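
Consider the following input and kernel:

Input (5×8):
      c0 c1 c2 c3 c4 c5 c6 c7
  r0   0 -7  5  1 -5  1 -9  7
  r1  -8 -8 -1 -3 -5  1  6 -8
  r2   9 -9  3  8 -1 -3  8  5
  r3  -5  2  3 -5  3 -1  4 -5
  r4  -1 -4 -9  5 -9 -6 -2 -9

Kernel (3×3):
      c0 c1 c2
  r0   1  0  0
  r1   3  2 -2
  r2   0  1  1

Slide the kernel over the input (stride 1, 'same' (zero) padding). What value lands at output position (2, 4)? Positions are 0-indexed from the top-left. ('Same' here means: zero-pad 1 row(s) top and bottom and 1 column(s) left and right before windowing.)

27

The receptive field on the zero-padded input at this output position is [-3 -5 1 / 8 -1 -3 / -5 3 -1]. Elementwise product with the kernel and sum: -3·1 + 8·3 + -1·2 + -3·-2 + 3·1 + -1·1.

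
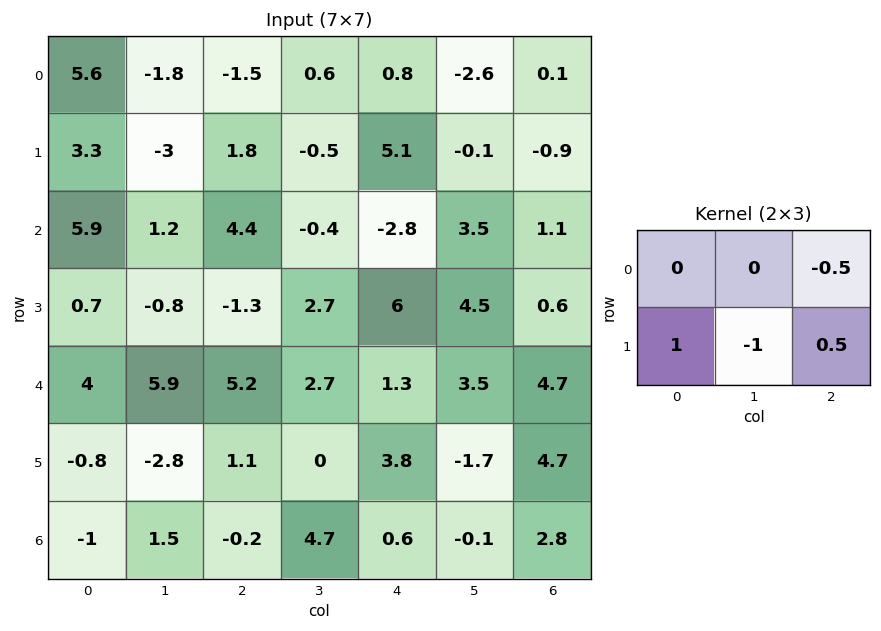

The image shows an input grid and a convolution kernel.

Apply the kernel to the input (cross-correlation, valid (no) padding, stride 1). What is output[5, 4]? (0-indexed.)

The receptive field on the input at this output position is [3.8 -1.7 4.7 / 0.6 -0.1 2.8]. Elementwise product with the kernel and sum: 4.7·-0.5 + 0.6·1 + -0.1·-1 + 2.8·0.5.

-0.25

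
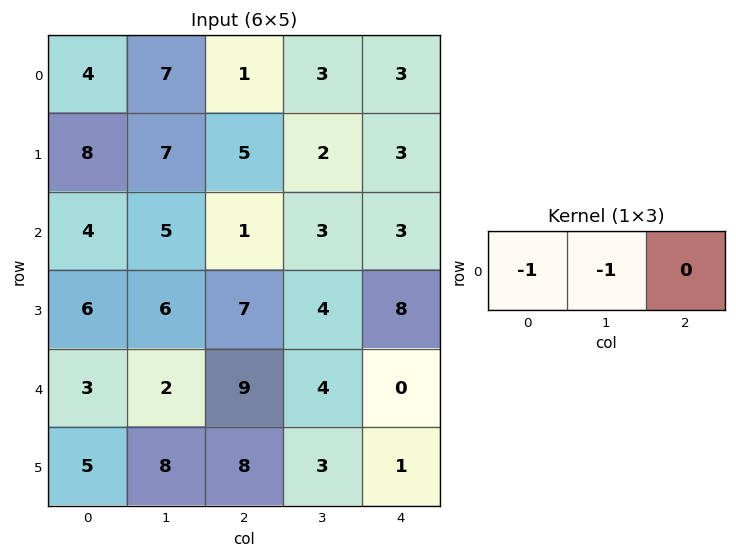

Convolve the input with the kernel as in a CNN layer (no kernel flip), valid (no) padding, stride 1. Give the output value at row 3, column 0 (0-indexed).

-12

The receptive field on the input at this output position is [6 6 7]. Elementwise product with the kernel and sum: 6·-1 + 6·-1.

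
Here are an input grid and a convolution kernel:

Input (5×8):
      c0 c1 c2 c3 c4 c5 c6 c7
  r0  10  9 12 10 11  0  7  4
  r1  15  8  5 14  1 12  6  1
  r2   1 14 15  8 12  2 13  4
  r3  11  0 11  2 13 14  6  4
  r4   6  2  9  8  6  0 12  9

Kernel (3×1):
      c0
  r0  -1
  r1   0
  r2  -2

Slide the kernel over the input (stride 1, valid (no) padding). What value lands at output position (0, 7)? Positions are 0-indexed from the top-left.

The receptive field on the input at this output position is [4 / 1 / 4]. Elementwise product with the kernel and sum: 4·-1 + 4·-2.

-12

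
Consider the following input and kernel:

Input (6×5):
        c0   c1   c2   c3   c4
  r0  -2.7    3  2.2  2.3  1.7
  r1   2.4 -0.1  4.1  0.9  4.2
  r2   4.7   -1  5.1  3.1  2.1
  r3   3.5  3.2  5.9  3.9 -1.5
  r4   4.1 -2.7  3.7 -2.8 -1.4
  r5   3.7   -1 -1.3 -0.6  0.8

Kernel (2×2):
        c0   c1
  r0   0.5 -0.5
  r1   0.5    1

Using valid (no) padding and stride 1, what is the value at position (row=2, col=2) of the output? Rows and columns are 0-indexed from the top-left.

The receptive field on the input at this output position is [5.1 3.1 / 5.9 3.9]. Elementwise product with the kernel and sum: 5.1·0.5 + 3.1·-0.5 + 5.9·0.5 + 3.9·1.

7.85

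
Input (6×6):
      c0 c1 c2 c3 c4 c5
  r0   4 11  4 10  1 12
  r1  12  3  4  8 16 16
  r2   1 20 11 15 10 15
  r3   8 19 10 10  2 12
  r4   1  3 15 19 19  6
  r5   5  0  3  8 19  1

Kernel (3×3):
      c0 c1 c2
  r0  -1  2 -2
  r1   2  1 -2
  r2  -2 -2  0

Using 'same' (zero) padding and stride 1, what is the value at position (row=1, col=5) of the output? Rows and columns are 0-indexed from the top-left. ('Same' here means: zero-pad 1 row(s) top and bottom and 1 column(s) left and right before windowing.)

21

The receptive field on the zero-padded input at this output position is [1 12 0 / 16 16 0 / 10 15 0]. Elementwise product with the kernel and sum: 1·-1 + 12·2 + 0·-2 + 16·2 + 16·1 + 0·-2 + 10·-2 + 15·-2.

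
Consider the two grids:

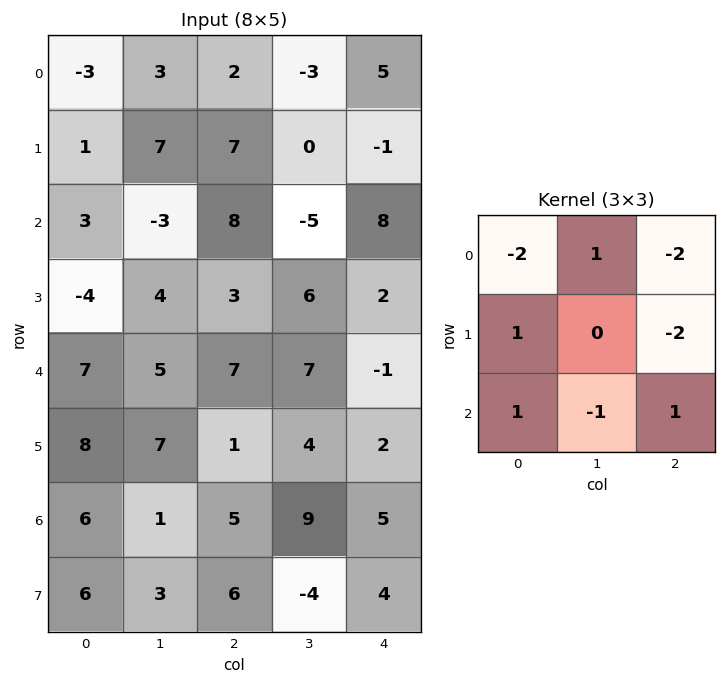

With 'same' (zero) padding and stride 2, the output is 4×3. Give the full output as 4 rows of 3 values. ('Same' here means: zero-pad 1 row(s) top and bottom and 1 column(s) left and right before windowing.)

0 9 -2
1 7 -2
-23 -16 -1
-11 -45 -5

Output[0,0]: The receptive field on the zero-padded input at this output position is [0 0 0 / 0 -3 3 / 0 1 7]. Elementwise product with the kernel and sum: 0·-2 + 0·1 + 0·-2 + 0·1 + 3·-2 + 0·1 + 1·-1 + 7·1.
Output[0,1]: The receptive field on the zero-padded input at this output position is [0 0 0 / 3 2 -3 / 7 7 0]. Elementwise product with the kernel and sum: 0·-2 + 0·1 + 0·-2 + 3·1 + -3·-2 + 7·1 + 7·-1 + 0·1.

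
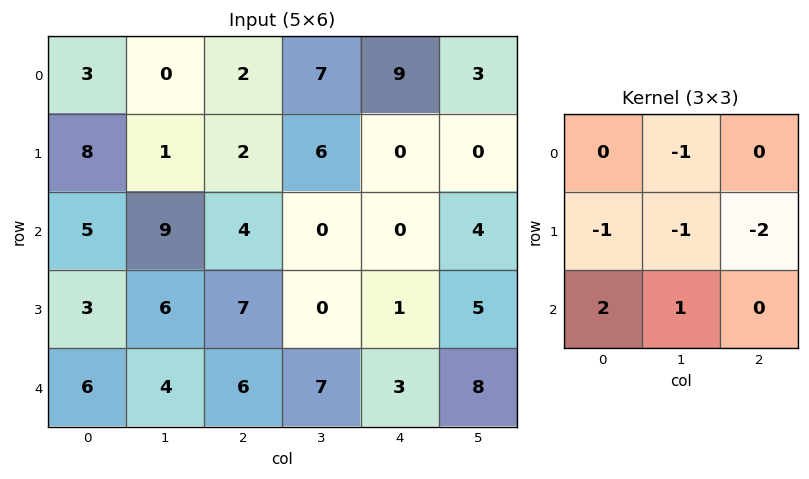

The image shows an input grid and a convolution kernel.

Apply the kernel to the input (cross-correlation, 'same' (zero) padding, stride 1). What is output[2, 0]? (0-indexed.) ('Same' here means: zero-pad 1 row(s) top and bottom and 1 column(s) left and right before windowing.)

-28

The receptive field on the zero-padded input at this output position is [0 8 1 / 0 5 9 / 0 3 6]. Elementwise product with the kernel and sum: 8·-1 + 0·-1 + 5·-1 + 9·-2 + 0·2 + 3·1.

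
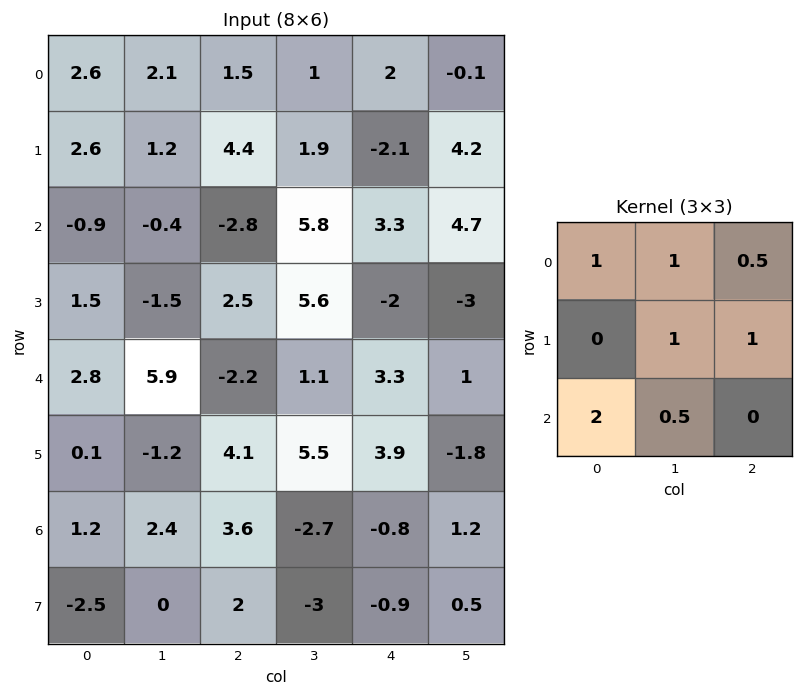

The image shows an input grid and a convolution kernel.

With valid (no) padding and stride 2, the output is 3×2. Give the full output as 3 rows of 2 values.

9.05 0.6
6.85 4.4
14.1 15.8

Output[0,0]: The receptive field on the input at this output position is [2.6 2.1 1.5 / 2.6 1.2 4.4 / -0.9 -0.4 -2.8]. Elementwise product with the kernel and sum: 2.6·1 + 2.1·1 + 1.5·0.5 + 1.2·1 + 4.4·1 + -0.9·2 + -0.4·0.5.
Output[0,1]: The receptive field on the input at this output position is [1.5 1 2 / 4.4 1.9 -2.1 / -2.8 5.8 3.3]. Elementwise product with the kernel and sum: 1.5·1 + 1·1 + 2·0.5 + 1.9·1 + -2.1·1 + -2.8·2 + 5.8·0.5.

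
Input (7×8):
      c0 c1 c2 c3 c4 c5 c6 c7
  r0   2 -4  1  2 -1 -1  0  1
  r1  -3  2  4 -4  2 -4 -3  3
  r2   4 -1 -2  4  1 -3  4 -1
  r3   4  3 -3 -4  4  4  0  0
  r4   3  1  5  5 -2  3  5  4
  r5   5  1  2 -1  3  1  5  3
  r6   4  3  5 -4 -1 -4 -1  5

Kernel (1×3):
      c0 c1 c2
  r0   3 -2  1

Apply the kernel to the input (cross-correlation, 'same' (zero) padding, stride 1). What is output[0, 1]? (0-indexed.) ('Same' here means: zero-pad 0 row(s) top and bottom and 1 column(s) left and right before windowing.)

15

The receptive field on the zero-padded input at this output position is [2 -4 1]. Elementwise product with the kernel and sum: 2·3 + -4·-2 + 1·1.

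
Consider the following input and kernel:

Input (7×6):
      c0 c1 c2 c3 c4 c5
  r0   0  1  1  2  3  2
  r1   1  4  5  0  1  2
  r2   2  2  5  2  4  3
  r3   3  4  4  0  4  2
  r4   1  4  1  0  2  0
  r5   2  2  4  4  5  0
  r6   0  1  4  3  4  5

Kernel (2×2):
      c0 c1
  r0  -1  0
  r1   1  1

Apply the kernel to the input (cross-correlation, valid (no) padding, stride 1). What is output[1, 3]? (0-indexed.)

The receptive field on the input at this output position is [0 1 / 2 4]. Elementwise product with the kernel and sum: 0·-1 + 2·1 + 4·1.

6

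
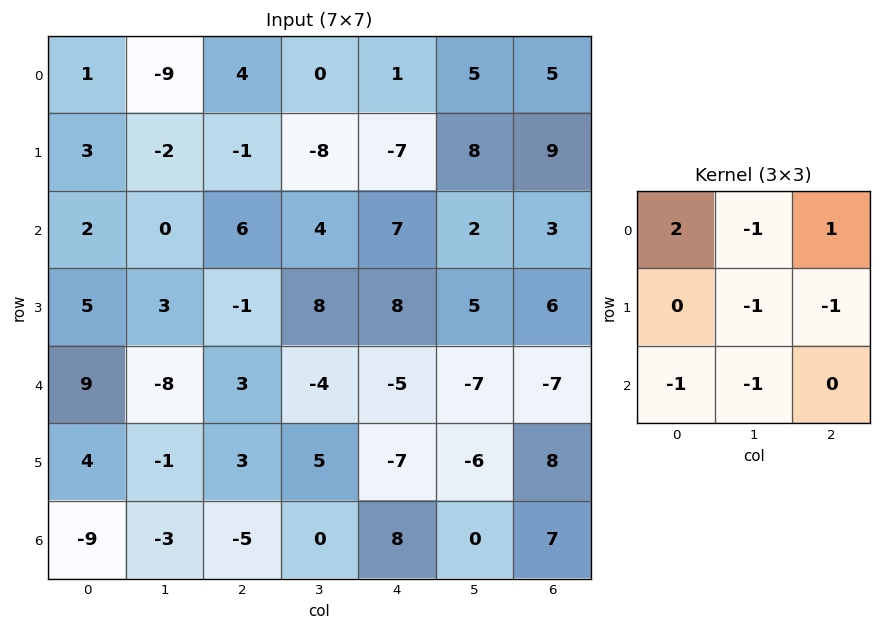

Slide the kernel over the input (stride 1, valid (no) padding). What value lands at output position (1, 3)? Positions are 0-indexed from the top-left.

-26

The receptive field on the input at this output position is [-8 -7 8 / 4 7 2 / 8 8 5]. Elementwise product with the kernel and sum: -8·2 + -7·-1 + 8·1 + 7·-1 + 2·-1 + 8·-1 + 8·-1.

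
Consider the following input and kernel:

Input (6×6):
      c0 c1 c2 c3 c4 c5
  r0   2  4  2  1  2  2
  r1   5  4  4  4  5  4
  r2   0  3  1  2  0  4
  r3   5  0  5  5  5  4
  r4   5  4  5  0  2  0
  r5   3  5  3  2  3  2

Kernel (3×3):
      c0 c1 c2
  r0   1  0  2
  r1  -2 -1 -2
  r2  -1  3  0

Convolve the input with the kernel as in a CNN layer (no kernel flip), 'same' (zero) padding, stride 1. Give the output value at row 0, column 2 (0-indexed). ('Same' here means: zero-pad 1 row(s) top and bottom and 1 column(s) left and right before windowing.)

The receptive field on the zero-padded input at this output position is [0 0 0 / 4 2 1 / 4 4 4]. Elementwise product with the kernel and sum: 0·1 + 0·2 + 4·-2 + 2·-1 + 1·-2 + 4·-1 + 4·3.

-4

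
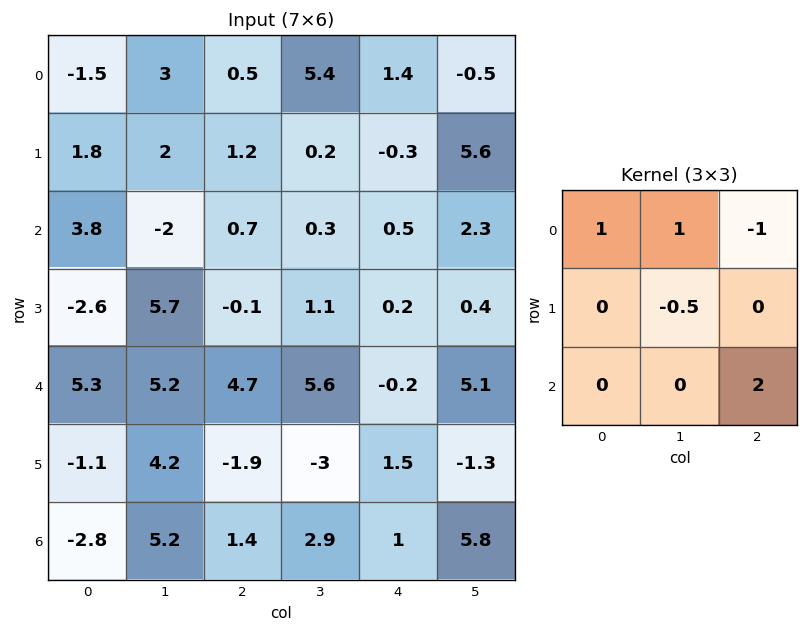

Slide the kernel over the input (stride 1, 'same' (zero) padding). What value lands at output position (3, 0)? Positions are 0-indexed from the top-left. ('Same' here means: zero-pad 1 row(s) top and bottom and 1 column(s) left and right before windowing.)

The receptive field on the zero-padded input at this output position is [0 3.8 -2 / 0 -2.6 5.7 / 0 5.3 5.2]. Elementwise product with the kernel and sum: 0·1 + 3.8·1 + -2·-1 + -2.6·-0.5 + 5.2·2.

17.5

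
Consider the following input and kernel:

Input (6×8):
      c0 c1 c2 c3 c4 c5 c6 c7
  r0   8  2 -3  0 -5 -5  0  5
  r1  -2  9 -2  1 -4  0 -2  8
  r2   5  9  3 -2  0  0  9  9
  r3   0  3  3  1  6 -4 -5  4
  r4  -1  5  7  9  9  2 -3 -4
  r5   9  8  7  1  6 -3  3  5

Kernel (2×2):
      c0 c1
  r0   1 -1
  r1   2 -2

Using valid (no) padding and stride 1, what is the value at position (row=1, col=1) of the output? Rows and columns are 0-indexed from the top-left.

23

The receptive field on the input at this output position is [9 -2 / 9 3]. Elementwise product with the kernel and sum: 9·1 + -2·-1 + 9·2 + 3·-2.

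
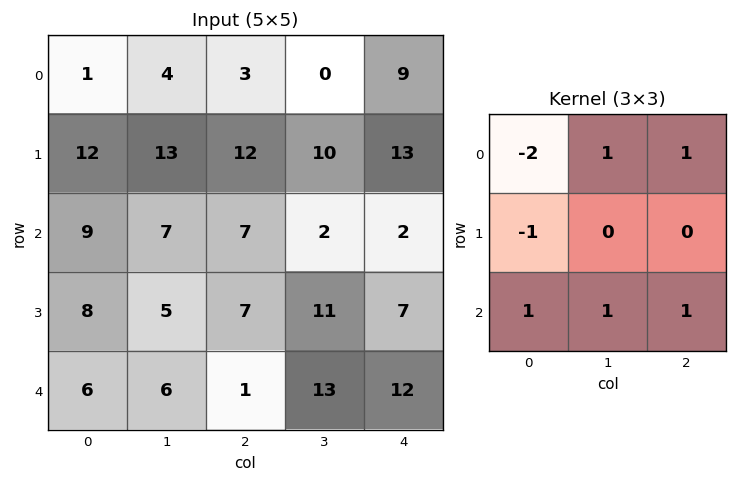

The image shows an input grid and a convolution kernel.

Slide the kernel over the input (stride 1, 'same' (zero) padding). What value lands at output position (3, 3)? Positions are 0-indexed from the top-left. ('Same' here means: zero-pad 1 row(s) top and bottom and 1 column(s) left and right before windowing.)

9

The receptive field on the zero-padded input at this output position is [7 2 2 / 7 11 7 / 1 13 12]. Elementwise product with the kernel and sum: 7·-2 + 2·1 + 2·1 + 7·-1 + 1·1 + 13·1 + 12·1.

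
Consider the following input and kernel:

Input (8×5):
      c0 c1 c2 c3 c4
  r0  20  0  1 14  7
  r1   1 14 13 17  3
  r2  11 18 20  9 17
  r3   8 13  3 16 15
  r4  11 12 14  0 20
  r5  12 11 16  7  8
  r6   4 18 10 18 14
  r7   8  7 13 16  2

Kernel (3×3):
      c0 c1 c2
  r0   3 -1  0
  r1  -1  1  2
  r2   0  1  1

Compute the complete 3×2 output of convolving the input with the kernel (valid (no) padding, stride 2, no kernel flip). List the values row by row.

Output[0,0]: The receptive field on the input at this output position is [20 0 1 / 1 14 13 / 11 18 20]. Elementwise product with the kernel and sum: 20·3 + 0·-1 + 1·-1 + 14·1 + 13·2 + 18·1 + 20·1.
Output[0,1]: The receptive field on the input at this output position is [1 14 7 / 13 17 3 / 20 9 17]. Elementwise product with the kernel and sum: 1·3 + 14·-1 + 13·-1 + 17·1 + 3·2 + 9·1 + 17·1.

137 25
52 114
80 81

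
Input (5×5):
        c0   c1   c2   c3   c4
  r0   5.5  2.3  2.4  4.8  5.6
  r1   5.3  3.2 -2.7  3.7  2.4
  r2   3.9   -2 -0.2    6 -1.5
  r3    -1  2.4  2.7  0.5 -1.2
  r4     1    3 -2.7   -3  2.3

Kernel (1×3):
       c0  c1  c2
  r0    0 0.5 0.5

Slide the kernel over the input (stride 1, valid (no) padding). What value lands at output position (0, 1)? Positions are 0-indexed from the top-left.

The receptive field on the input at this output position is [2.3 2.4 4.8]. Elementwise product with the kernel and sum: 2.4·0.5 + 4.8·0.5.

3.6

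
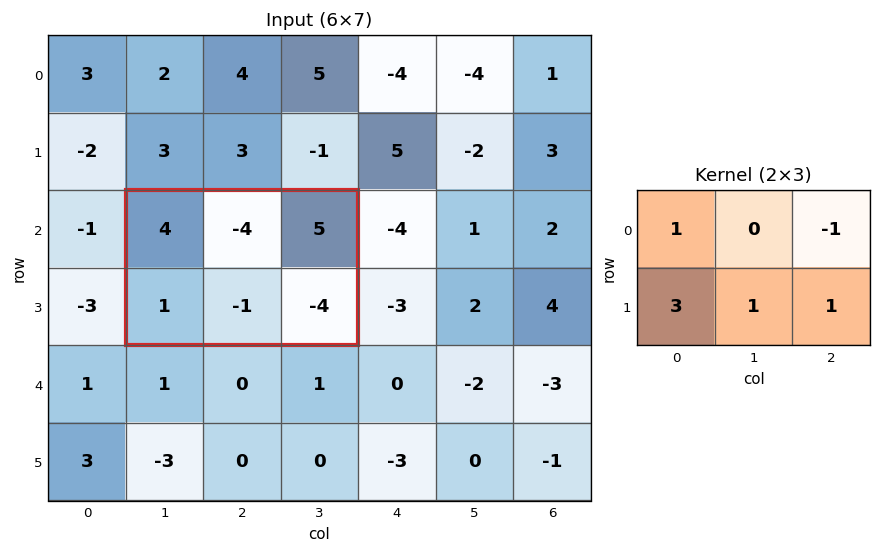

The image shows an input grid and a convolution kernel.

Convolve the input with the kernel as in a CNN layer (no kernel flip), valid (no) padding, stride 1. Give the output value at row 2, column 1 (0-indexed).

-3

The receptive field on the input at this output position is [4 -4 5 / 1 -1 -4]. Elementwise product with the kernel and sum: 4·1 + 5·-1 + 1·3 + -1·1 + -4·1.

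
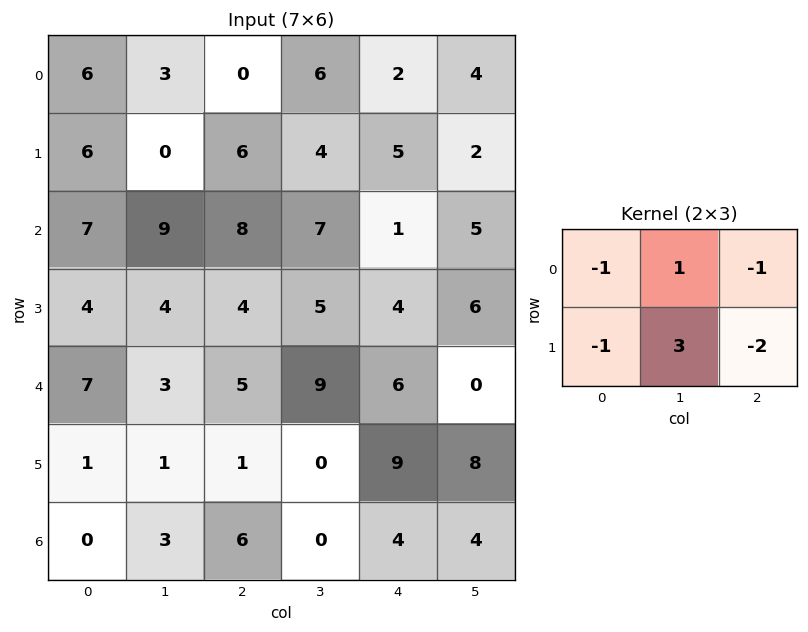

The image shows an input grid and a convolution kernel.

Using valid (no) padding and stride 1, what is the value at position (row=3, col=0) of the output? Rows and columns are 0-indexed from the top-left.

The receptive field on the input at this output position is [4 4 4 / 7 3 5]. Elementwise product with the kernel and sum: 4·-1 + 4·1 + 4·-1 + 7·-1 + 3·3 + 5·-2.

-12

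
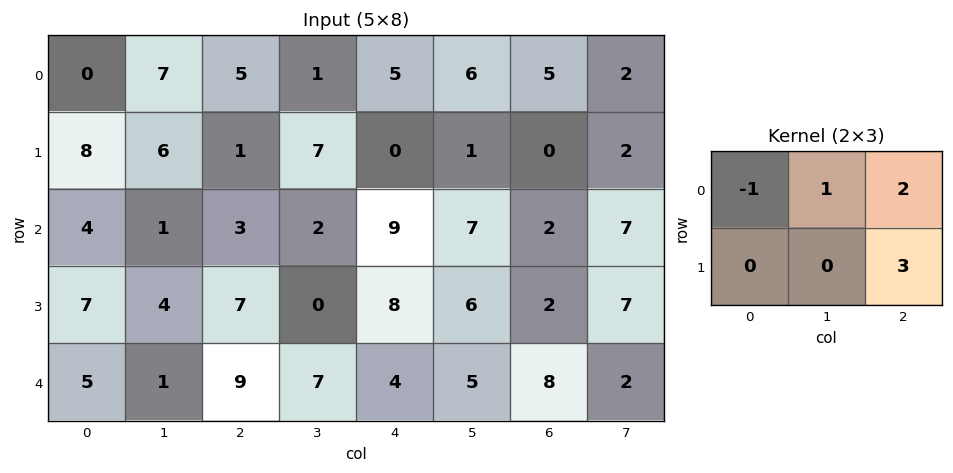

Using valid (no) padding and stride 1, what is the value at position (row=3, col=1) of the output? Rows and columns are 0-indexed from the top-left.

The receptive field on the input at this output position is [4 7 0 / 1 9 7]. Elementwise product with the kernel and sum: 4·-1 + 7·1 + 0·2 + 7·3.

24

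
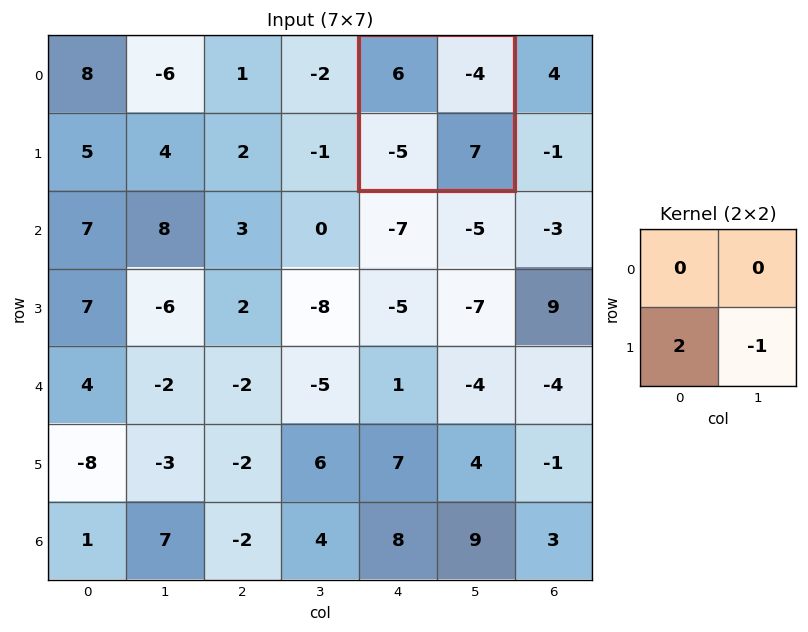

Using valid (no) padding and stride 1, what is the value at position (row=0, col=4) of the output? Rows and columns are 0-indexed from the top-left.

-17

The receptive field on the input at this output position is [6 -4 / -5 7]. Elementwise product with the kernel and sum: -5·2 + 7·-1.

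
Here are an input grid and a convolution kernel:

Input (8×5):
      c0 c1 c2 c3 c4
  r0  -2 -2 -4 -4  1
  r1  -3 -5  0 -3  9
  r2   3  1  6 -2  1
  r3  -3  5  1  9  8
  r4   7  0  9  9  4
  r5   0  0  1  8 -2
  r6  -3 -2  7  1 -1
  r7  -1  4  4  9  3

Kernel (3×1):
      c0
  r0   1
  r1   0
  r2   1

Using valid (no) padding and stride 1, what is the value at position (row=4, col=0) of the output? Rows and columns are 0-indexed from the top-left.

The receptive field on the input at this output position is [7 / 0 / -3]. Elementwise product with the kernel and sum: 7·1 + -3·1.

4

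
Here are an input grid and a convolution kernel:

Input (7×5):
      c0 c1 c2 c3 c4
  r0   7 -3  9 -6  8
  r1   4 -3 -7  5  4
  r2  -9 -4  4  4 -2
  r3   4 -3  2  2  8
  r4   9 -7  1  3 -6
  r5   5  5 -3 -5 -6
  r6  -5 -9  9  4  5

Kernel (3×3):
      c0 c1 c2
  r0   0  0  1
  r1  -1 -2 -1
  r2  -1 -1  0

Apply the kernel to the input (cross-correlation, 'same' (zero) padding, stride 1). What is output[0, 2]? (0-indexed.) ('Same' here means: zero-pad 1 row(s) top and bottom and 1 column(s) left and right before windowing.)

The receptive field on the zero-padded input at this output position is [0 0 0 / -3 9 -6 / -3 -7 5]. Elementwise product with the kernel and sum: 0·1 + -3·-1 + 9·-2 + -6·-1 + -3·-1 + -7·-1.

1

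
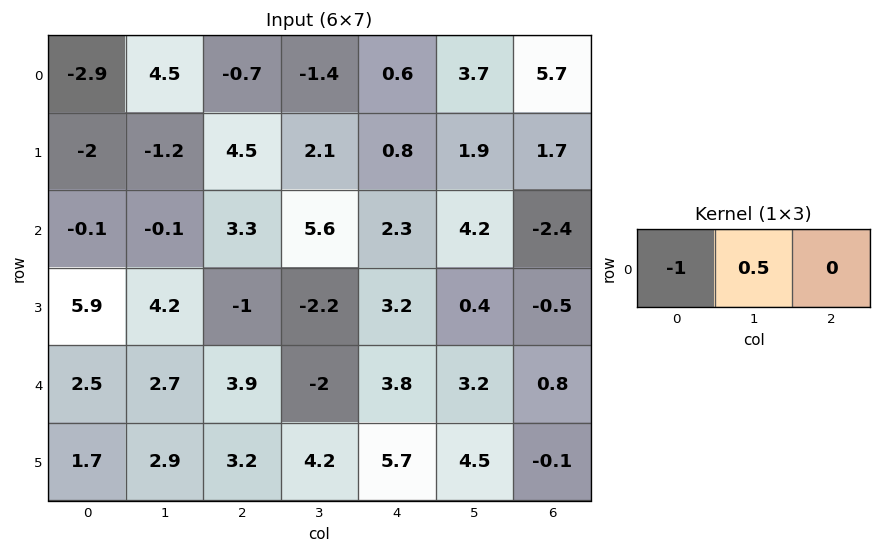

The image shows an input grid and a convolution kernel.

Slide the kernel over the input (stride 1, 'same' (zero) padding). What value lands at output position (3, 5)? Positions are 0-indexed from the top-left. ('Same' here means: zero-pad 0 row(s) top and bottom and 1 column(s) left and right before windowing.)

The receptive field on the zero-padded input at this output position is [3.2 0.4 -0.5]. Elementwise product with the kernel and sum: 3.2·-1 + 0.4·0.5.

-3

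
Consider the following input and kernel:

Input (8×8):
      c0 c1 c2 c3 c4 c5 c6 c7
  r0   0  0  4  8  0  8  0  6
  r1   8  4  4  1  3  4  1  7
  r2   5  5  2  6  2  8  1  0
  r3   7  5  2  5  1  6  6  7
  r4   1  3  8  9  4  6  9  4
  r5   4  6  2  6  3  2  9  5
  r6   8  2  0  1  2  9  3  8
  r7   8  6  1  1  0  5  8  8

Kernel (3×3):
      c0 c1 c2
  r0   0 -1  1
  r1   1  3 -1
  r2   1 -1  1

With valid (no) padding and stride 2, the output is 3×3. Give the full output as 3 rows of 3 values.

22 -6 1
23 15 13
31 13 -1

Output[0,0]: The receptive field on the input at this output position is [0 0 4 / 8 4 4 / 5 5 2]. Elementwise product with the kernel and sum: 0·-1 + 4·1 + 8·1 + 4·3 + 4·-1 + 5·1 + 5·-1 + 2·1.
Output[0,1]: The receptive field on the input at this output position is [4 8 0 / 4 1 3 / 2 6 2]. Elementwise product with the kernel and sum: 8·-1 + 0·1 + 4·1 + 1·3 + 3·-1 + 2·1 + 6·-1 + 2·1.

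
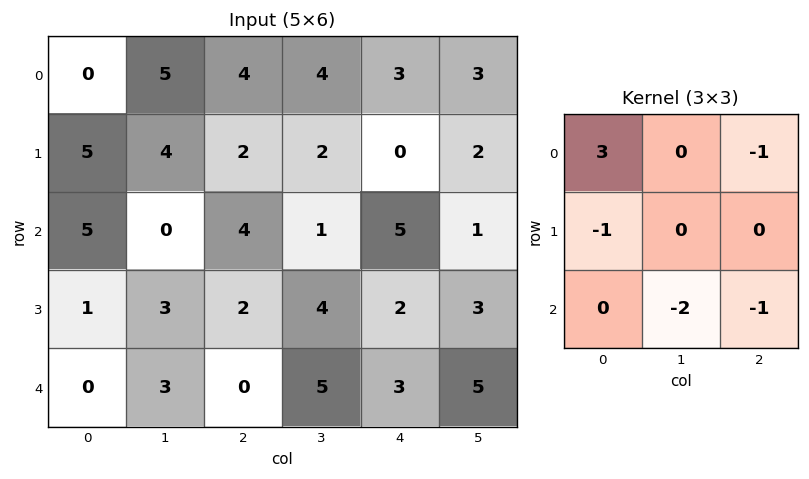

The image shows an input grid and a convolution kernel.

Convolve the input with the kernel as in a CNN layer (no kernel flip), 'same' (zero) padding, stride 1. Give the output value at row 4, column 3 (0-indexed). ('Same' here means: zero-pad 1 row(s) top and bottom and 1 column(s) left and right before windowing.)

4

The receptive field on the zero-padded input at this output position is [2 4 2 / 0 5 3 / 0 0 0]. Elementwise product with the kernel and sum: 2·3 + 2·-1 + 0·-1 + 0·-2 + 0·-1.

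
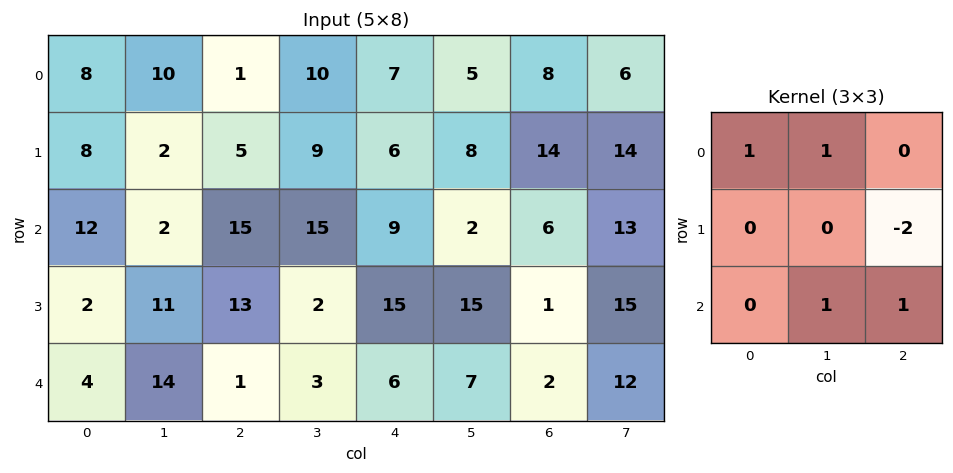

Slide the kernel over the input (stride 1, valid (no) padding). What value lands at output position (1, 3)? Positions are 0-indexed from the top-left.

41

The receptive field on the input at this output position is [9 6 8 / 15 9 2 / 2 15 15]. Elementwise product with the kernel and sum: 9·1 + 6·1 + 2·-2 + 15·1 + 15·1.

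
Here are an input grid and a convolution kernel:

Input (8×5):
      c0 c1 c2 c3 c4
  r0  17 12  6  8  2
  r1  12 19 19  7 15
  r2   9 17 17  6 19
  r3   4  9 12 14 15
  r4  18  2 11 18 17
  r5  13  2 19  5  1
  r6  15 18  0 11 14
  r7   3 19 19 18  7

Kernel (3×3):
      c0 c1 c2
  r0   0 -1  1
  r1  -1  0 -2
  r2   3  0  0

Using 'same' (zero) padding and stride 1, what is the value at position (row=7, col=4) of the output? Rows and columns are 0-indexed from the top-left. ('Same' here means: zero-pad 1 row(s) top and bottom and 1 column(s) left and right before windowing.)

-32

The receptive field on the zero-padded input at this output position is [11 14 0 / 18 7 0 / 0 0 0]. Elementwise product with the kernel and sum: 14·-1 + 0·1 + 18·-1 + 0·-2 + 0·3.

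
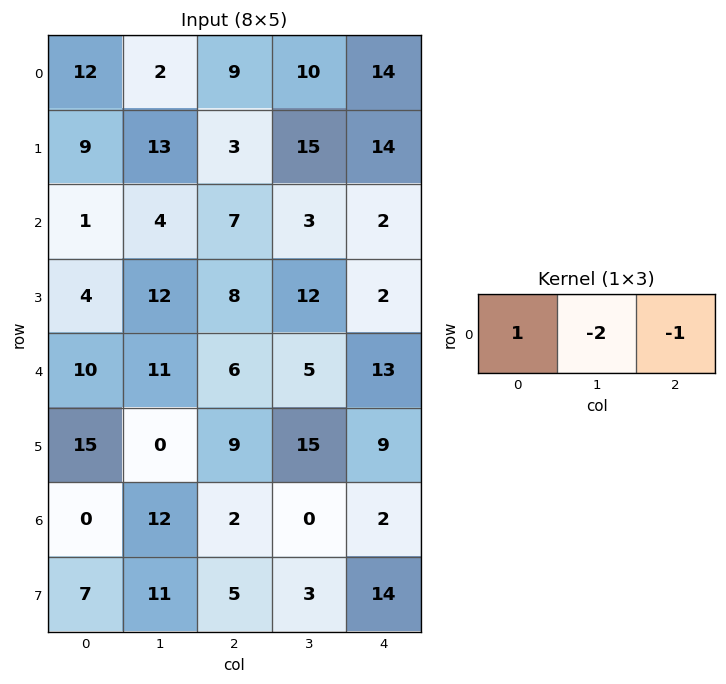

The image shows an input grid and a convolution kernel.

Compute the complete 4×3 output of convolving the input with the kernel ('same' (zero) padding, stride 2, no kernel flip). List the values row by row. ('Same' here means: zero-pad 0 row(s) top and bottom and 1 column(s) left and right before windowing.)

-26 -26 -18
-6 -13 -1
-31 -6 -21
-12 8 -4

Output[0,0]: The receptive field on the zero-padded input at this output position is [0 12 2]. Elementwise product with the kernel and sum: 0·1 + 12·-2 + 2·-1.
Output[0,1]: The receptive field on the zero-padded input at this output position is [2 9 10]. Elementwise product with the kernel and sum: 2·1 + 9·-2 + 10·-1.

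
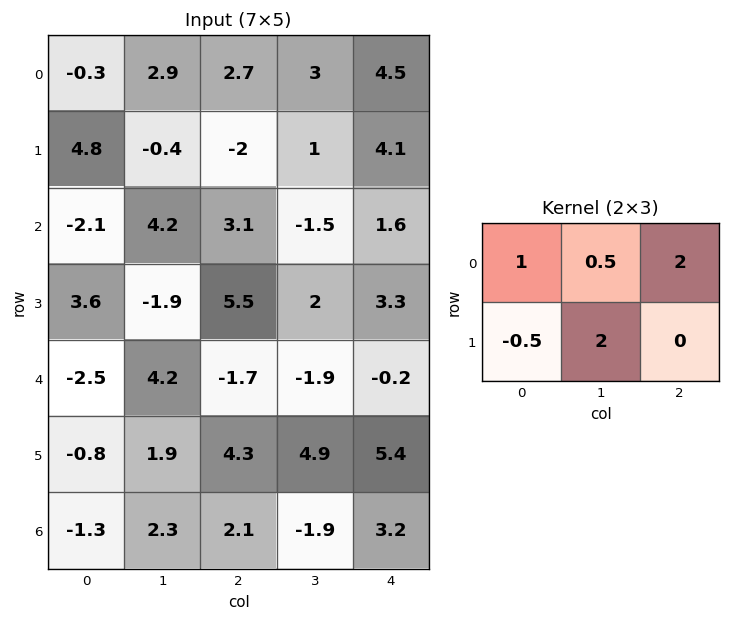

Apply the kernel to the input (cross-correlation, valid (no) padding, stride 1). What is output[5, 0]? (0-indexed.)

14

The receptive field on the input at this output position is [-0.8 1.9 4.3 / -1.3 2.3 2.1]. Elementwise product with the kernel and sum: -0.8·1 + 1.9·0.5 + 4.3·2 + -1.3·-0.5 + 2.3·2.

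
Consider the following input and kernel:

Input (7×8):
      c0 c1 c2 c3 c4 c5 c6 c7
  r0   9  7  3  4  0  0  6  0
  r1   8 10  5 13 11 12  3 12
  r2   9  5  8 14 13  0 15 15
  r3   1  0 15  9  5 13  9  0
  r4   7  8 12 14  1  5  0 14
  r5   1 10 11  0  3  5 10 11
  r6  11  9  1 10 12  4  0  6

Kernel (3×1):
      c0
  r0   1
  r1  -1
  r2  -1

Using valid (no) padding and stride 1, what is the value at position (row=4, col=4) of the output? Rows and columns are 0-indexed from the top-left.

-14

The receptive field on the input at this output position is [1 / 3 / 12]. Elementwise product with the kernel and sum: 1·1 + 3·-1 + 12·-1.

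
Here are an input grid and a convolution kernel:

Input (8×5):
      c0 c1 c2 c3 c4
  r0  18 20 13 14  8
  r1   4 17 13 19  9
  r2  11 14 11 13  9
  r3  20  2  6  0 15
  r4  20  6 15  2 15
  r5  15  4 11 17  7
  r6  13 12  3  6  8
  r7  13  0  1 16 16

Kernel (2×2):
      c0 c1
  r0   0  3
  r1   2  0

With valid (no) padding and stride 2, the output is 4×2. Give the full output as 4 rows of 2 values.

68 68
82 51
48 28
62 20

Output[0,0]: The receptive field on the input at this output position is [18 20 / 4 17]. Elementwise product with the kernel and sum: 20·3 + 4·2.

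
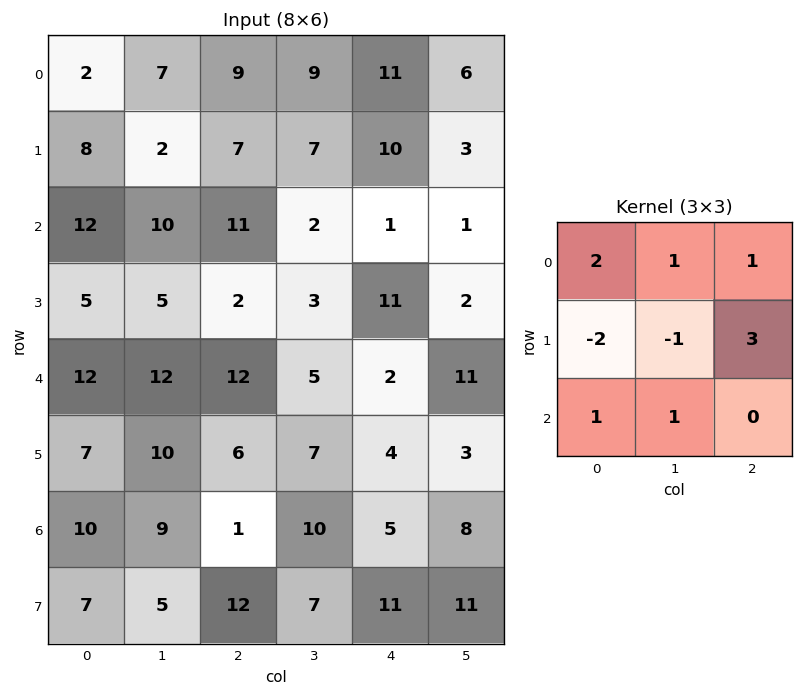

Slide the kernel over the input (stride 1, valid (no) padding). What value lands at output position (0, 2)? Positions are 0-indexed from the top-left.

60

The receptive field on the input at this output position is [9 9 11 / 7 7 10 / 11 2 1]. Elementwise product with the kernel and sum: 9·2 + 9·1 + 11·1 + 7·-2 + 7·-1 + 10·3 + 11·1 + 2·1.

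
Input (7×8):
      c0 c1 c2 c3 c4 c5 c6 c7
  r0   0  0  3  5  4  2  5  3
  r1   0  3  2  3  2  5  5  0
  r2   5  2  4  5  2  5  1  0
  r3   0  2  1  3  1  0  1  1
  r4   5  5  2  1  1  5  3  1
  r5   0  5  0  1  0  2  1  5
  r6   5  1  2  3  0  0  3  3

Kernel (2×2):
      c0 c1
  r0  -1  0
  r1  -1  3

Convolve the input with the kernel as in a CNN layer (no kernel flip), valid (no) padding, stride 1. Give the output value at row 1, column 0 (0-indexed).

1

The receptive field on the input at this output position is [0 3 / 5 2]. Elementwise product with the kernel and sum: 0·-1 + 5·-1 + 2·3.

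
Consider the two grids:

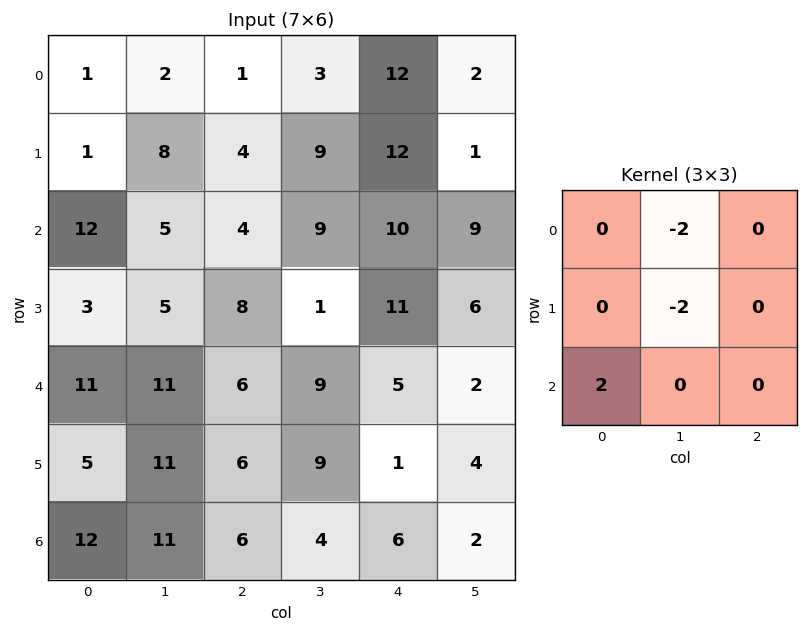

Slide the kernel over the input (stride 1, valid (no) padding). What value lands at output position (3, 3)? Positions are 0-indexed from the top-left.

-14

The receptive field on the input at this output position is [1 11 6 / 9 5 2 / 9 1 4]. Elementwise product with the kernel and sum: 11·-2 + 5·-2 + 9·2.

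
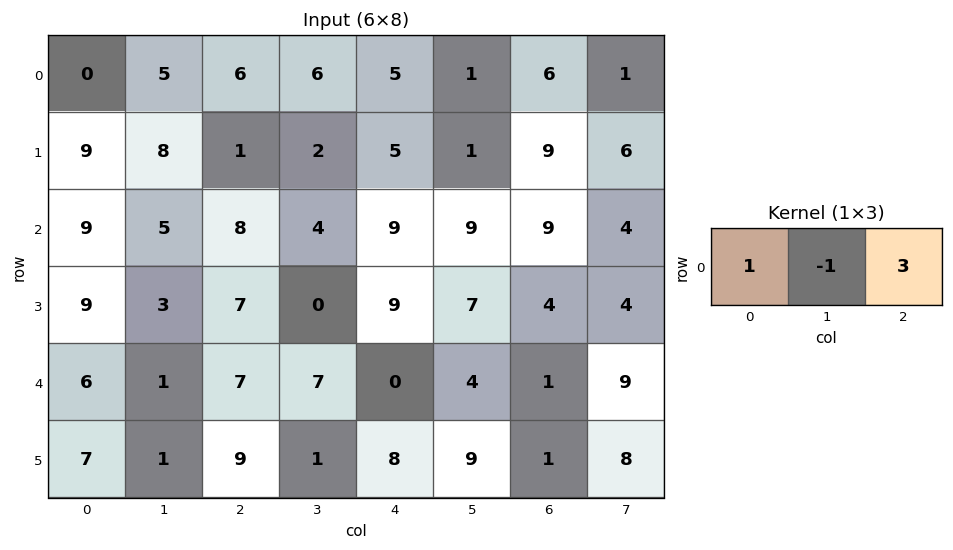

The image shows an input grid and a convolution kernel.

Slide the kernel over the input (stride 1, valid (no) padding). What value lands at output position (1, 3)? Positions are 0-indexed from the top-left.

0

The receptive field on the input at this output position is [2 5 1]. Elementwise product with the kernel and sum: 2·1 + 5·-1 + 1·3.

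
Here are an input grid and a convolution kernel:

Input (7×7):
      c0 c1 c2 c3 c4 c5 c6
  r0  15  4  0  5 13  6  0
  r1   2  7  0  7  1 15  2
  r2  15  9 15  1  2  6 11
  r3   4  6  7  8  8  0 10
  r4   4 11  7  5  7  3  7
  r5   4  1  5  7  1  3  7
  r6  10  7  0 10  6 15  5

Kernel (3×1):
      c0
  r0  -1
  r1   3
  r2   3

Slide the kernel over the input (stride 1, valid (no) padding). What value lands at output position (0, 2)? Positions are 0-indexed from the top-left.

45

The receptive field on the input at this output position is [0 / 0 / 15]. Elementwise product with the kernel and sum: 0·-1 + 0·3 + 15·3.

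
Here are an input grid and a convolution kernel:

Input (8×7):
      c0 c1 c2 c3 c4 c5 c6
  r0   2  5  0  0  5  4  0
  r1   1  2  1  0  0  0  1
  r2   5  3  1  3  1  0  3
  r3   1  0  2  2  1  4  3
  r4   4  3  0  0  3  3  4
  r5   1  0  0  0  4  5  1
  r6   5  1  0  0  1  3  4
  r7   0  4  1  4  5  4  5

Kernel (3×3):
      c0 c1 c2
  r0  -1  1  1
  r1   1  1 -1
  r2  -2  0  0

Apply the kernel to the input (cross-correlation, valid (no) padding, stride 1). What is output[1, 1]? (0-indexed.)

The receptive field on the input at this output position is [2 1 0 / 3 1 3 / 0 2 2]. Elementwise product with the kernel and sum: 2·-1 + 1·1 + 0·1 + 3·1 + 1·1 + 3·-1 + 0·-2.

0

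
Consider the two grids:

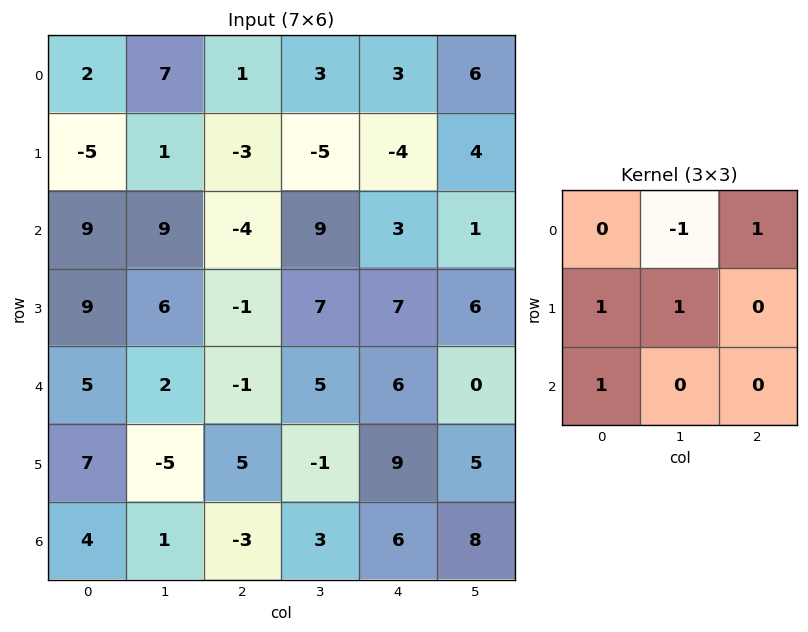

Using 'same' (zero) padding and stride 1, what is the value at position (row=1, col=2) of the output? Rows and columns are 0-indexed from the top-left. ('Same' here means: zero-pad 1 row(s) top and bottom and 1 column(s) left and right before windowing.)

9

The receptive field on the zero-padded input at this output position is [7 1 3 / 1 -3 -5 / 9 -4 9]. Elementwise product with the kernel and sum: 1·-1 + 3·1 + 1·1 + -3·1 + 9·1.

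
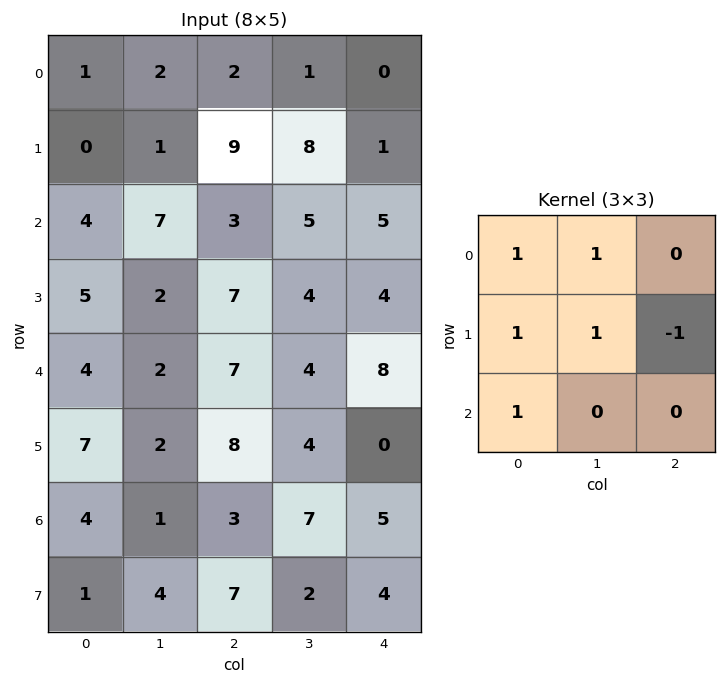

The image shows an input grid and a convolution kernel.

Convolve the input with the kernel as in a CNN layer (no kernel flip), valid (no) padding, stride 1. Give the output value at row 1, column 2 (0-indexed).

The receptive field on the input at this output position is [9 8 1 / 3 5 5 / 7 4 4]. Elementwise product with the kernel and sum: 9·1 + 8·1 + 3·1 + 5·1 + 5·-1 + 7·1.

27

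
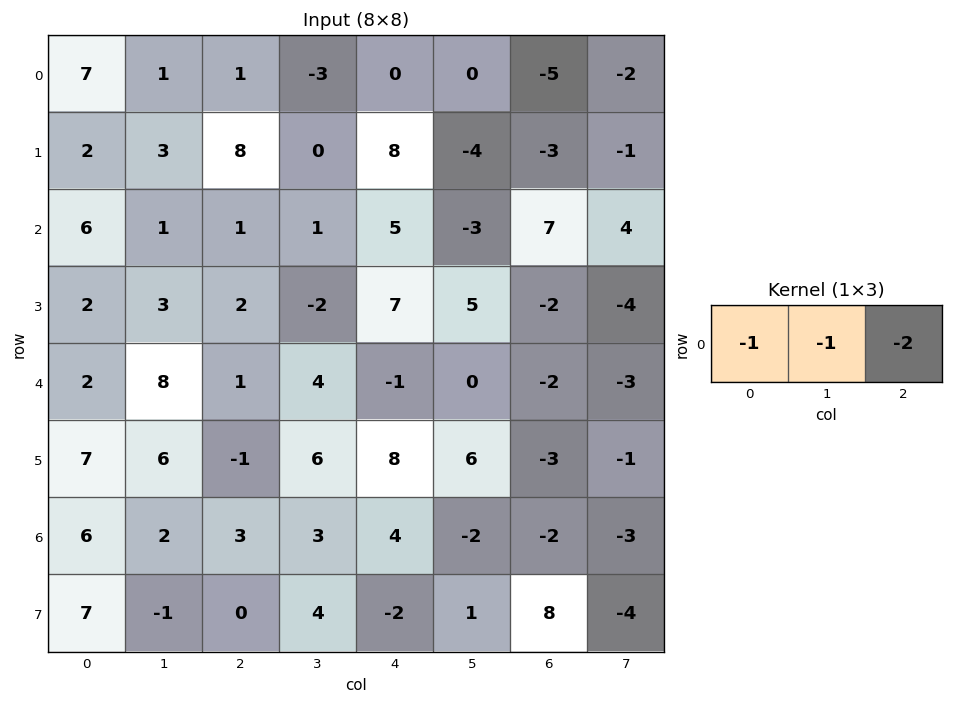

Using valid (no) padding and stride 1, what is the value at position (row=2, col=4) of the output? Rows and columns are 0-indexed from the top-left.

-16

The receptive field on the input at this output position is [5 -3 7]. Elementwise product with the kernel and sum: 5·-1 + -3·-1 + 7·-2.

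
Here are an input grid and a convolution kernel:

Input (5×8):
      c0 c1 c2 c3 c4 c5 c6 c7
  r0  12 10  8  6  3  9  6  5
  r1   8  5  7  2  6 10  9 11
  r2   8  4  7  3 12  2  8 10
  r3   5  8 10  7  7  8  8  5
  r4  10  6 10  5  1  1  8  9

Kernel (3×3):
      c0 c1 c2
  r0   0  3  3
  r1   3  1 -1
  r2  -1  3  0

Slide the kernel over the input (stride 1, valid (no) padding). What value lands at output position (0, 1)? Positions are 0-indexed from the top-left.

The receptive field on the input at this output position is [10 8 6 / 5 7 2 / 4 7 3]. Elementwise product with the kernel and sum: 8·3 + 6·3 + 5·3 + 7·1 + 2·-1 + 4·-1 + 7·3.

79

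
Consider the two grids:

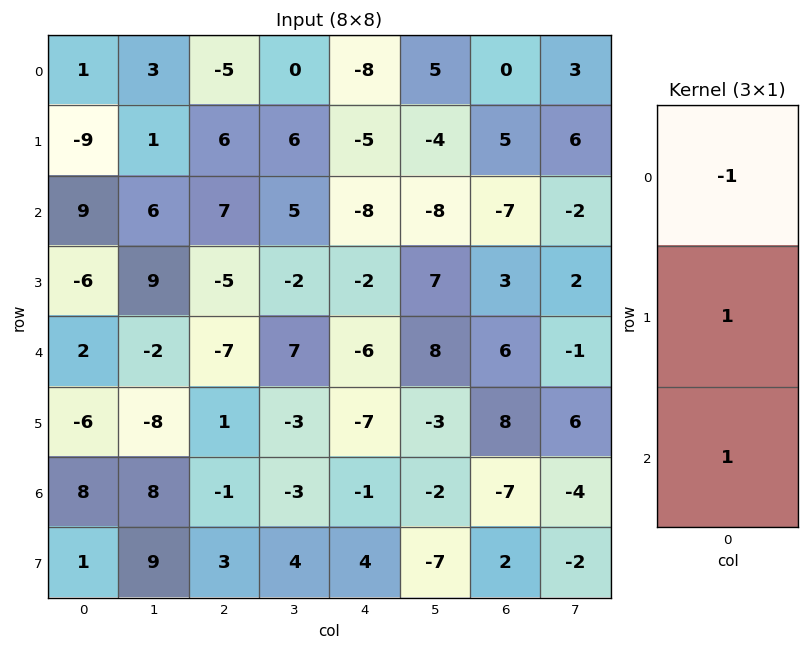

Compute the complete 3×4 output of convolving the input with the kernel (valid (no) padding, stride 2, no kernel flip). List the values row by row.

Output[0,0]: The receptive field on the input at this output position is [1 / -9 / 9]. Elementwise product with the kernel and sum: 1·-1 + -9·1 + 9·1.

-1 18 -5 -2
-13 -19 0 16
0 7 -2 -5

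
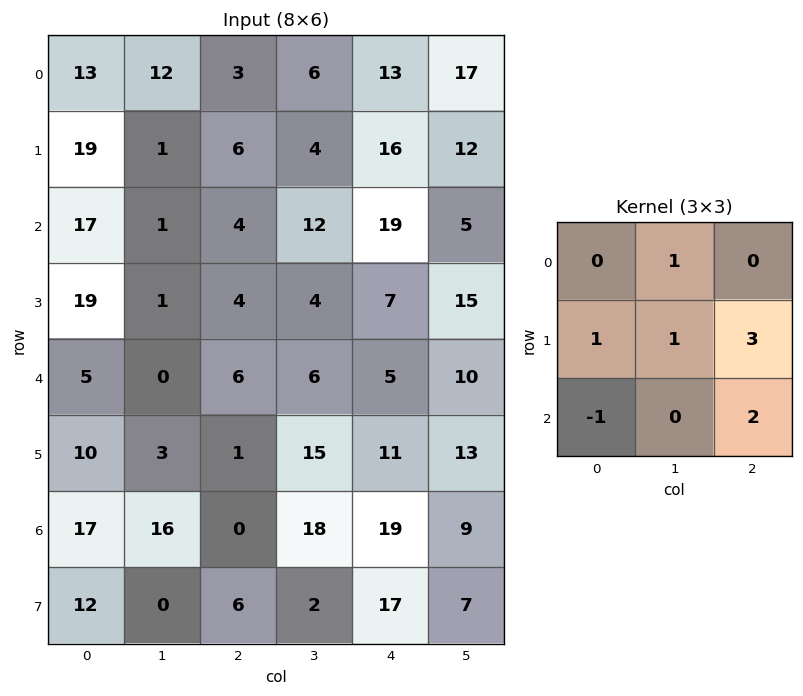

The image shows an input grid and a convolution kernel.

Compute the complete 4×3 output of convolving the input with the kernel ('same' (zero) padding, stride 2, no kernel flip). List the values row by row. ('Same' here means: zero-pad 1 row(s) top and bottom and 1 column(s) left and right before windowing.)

51 40 90
41 54 88
30 55 59
75 75 87

Output[0,0]: The receptive field on the zero-padded input at this output position is [0 0 0 / 0 13 12 / 0 19 1]. Elementwise product with the kernel and sum: 0·1 + 0·1 + 13·1 + 12·3 + 0·-1 + 1·2.
Output[0,1]: The receptive field on the zero-padded input at this output position is [0 0 0 / 12 3 6 / 1 6 4]. Elementwise product with the kernel and sum: 0·1 + 12·1 + 3·1 + 6·3 + 1·-1 + 4·2.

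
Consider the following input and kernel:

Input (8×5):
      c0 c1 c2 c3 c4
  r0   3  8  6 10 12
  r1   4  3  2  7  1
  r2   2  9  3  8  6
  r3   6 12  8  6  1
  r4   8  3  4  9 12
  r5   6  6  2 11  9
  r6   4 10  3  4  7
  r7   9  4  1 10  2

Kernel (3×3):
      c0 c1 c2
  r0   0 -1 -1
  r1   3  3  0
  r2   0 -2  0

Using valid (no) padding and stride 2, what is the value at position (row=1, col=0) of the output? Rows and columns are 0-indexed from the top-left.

36

The receptive field on the input at this output position is [2 9 3 / 6 12 8 / 8 3 4]. Elementwise product with the kernel and sum: 9·-1 + 3·-1 + 6·3 + 12·3 + 3·-2.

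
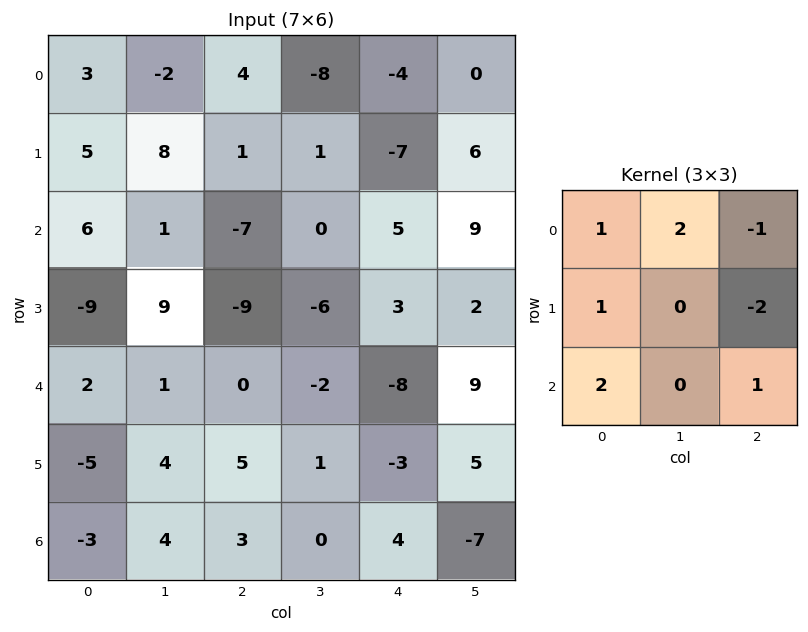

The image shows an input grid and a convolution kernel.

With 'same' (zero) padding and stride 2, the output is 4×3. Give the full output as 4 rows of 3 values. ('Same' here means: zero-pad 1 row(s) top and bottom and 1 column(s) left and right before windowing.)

Output[0,0]: The receptive field on the zero-padded input at this output position is [0 0 0 / 0 3 -2 / 0 5 8]. Elementwise product with the kernel and sum: 0·1 + 0·2 + 0·-1 + 0·1 + -2·-2 + 0·2 + 8·1.
Output[0,1]: The receptive field on the zero-padded input at this output position is [0 0 0 / -2 4 -8 / 8 1 1]. Elementwise product with the kernel and sum: 0·1 + 0·2 + 0·-1 + -2·1 + -8·-2 + 8·2 + 1·1.

12 31 0
9 22 -47
-25 11 -15
-22 17 4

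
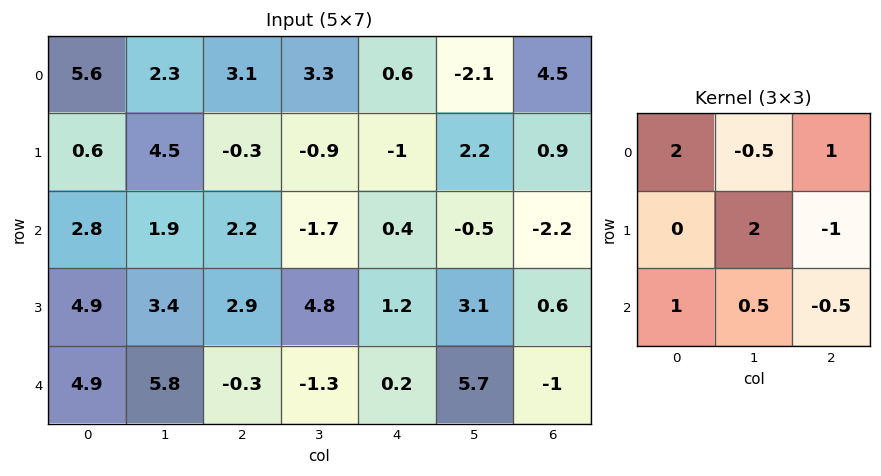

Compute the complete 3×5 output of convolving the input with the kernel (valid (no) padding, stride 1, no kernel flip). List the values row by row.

25.1 10.5 5.5 -1.25 11.5
5.4 16.8 -0.25 6.05 1.45
18.7 8.3 13 -8.85 8

Output[0,0]: The receptive field on the input at this output position is [5.6 2.3 3.1 / 0.6 4.5 -0.3 / 2.8 1.9 2.2]. Elementwise product with the kernel and sum: 5.6·2 + 2.3·-0.5 + 3.1·1 + 4.5·2 + -0.3·-1 + 2.8·1 + 1.9·0.5 + 2.2·-0.5.
Output[0,1]: The receptive field on the input at this output position is [2.3 3.1 3.3 / 4.5 -0.3 -0.9 / 1.9 2.2 -1.7]. Elementwise product with the kernel and sum: 2.3·2 + 3.1·-0.5 + 3.3·1 + -0.3·2 + -0.9·-1 + 1.9·1 + 2.2·0.5 + -1.7·-0.5.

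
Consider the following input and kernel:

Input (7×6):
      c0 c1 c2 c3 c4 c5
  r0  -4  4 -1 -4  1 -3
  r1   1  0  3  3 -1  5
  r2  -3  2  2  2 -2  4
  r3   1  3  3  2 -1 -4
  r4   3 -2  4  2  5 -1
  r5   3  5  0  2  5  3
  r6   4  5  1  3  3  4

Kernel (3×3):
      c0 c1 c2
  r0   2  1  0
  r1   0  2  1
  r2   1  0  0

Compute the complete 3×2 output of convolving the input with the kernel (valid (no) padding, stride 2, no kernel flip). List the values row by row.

Output[0,0]: The receptive field on the input at this output position is [-4 4 -1 / 1 0 3 / -3 2 2]. Elementwise product with the kernel and sum: -4·2 + 4·1 + 0·2 + 3·1 + -3·1.
Output[0,1]: The receptive field on the input at this output position is [-1 -4 1 / 3 3 -1 / 2 2 -2]. Elementwise product with the kernel and sum: -1·2 + -4·1 + 3·2 + -1·1 + 2·1.

-4 1
8 13
18 20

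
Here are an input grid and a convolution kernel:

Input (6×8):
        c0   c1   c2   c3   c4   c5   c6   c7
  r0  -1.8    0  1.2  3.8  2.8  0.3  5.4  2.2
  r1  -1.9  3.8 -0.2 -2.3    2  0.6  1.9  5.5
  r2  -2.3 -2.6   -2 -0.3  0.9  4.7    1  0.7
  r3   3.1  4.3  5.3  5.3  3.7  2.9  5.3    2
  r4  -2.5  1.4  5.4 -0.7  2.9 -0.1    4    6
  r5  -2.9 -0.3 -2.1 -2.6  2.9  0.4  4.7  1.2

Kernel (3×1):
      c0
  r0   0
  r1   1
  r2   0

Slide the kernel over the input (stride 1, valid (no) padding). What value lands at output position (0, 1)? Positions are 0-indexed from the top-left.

The receptive field on the input at this output position is [0 / 3.8 / -2.6]. Elementwise product with the kernel and sum: 3.8·1.

3.8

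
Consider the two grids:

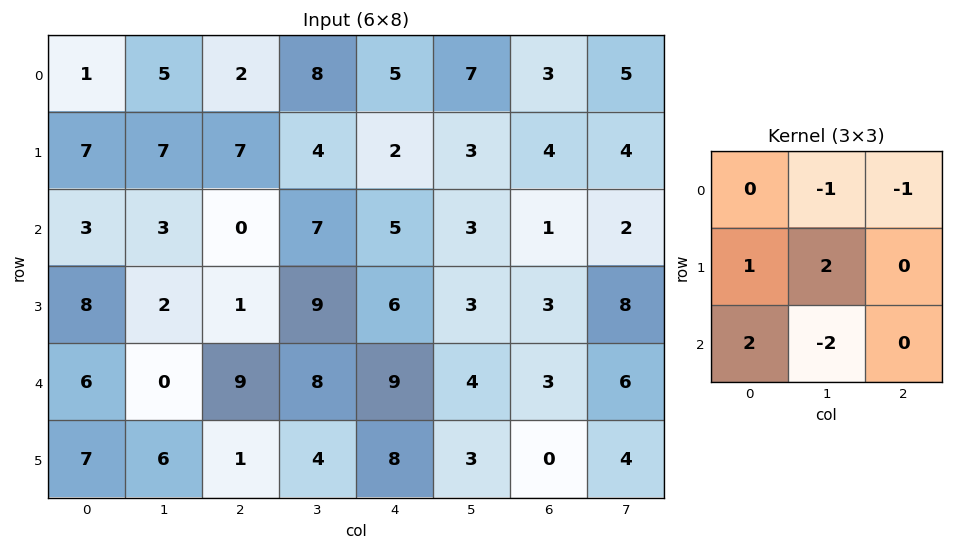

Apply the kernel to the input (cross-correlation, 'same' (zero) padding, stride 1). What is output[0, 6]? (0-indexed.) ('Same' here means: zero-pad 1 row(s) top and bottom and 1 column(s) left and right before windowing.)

11

The receptive field on the zero-padded input at this output position is [0 0 0 / 7 3 5 / 3 4 4]. Elementwise product with the kernel and sum: 0·-1 + 0·-1 + 7·1 + 3·2 + 3·2 + 4·-2.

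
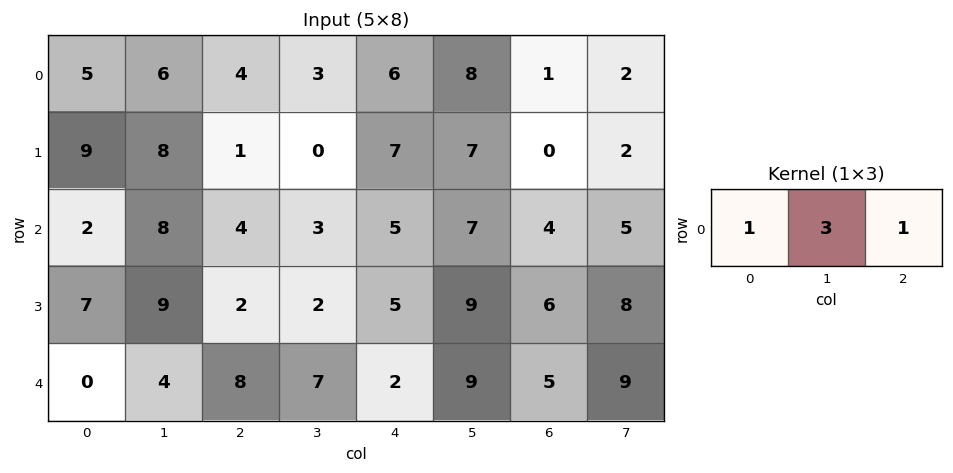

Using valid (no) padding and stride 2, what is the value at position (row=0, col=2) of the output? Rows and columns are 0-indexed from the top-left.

31

The receptive field on the input at this output position is [6 8 1]. Elementwise product with the kernel and sum: 6·1 + 8·3 + 1·1.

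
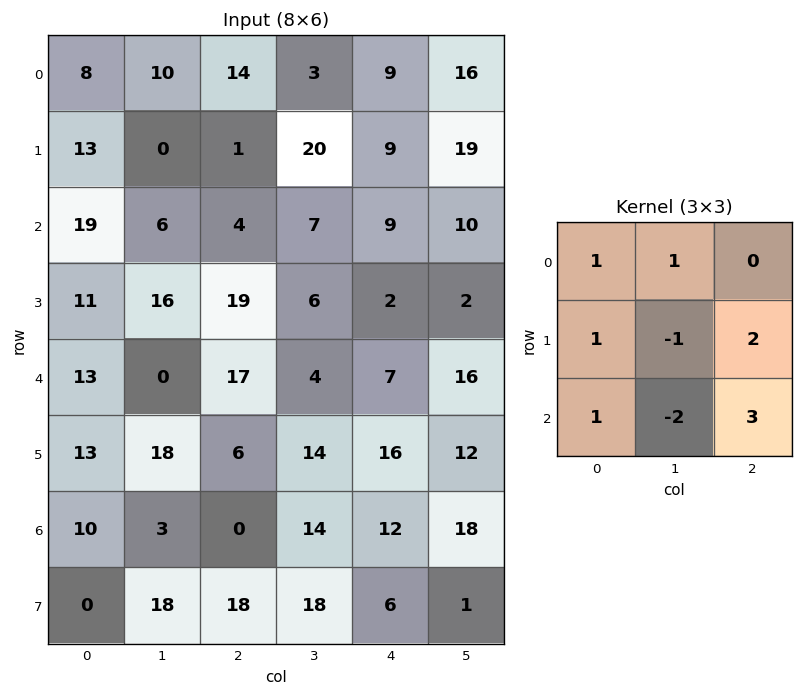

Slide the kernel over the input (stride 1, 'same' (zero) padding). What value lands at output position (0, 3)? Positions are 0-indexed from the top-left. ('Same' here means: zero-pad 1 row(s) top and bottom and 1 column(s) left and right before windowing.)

The receptive field on the zero-padded input at this output position is [0 0 0 / 14 3 9 / 1 20 9]. Elementwise product with the kernel and sum: 0·1 + 0·1 + 14·1 + 3·-1 + 9·2 + 1·1 + 20·-2 + 9·3.

17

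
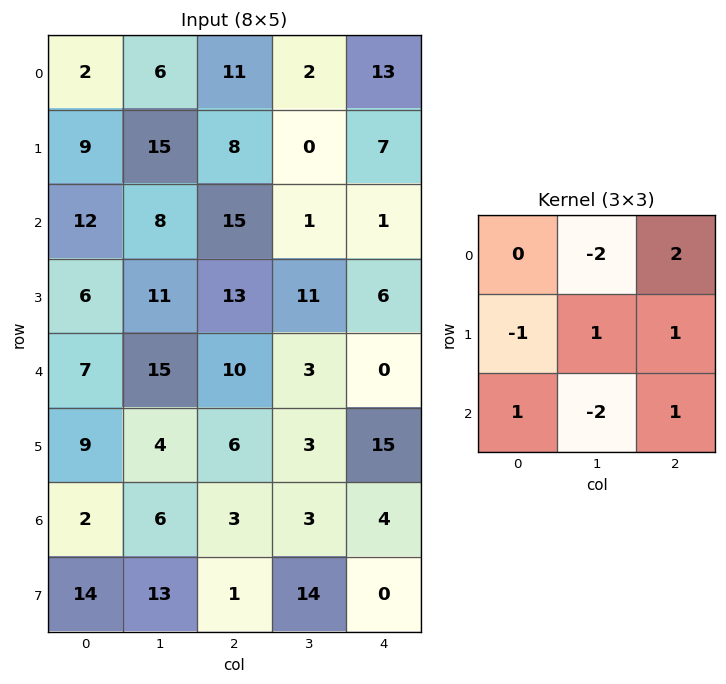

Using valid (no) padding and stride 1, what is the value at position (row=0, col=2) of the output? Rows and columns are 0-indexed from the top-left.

The receptive field on the input at this output position is [11 2 13 / 8 0 7 / 15 1 1]. Elementwise product with the kernel and sum: 2·-2 + 13·2 + 8·-1 + 0·1 + 7·1 + 15·1 + 1·-2 + 1·1.

35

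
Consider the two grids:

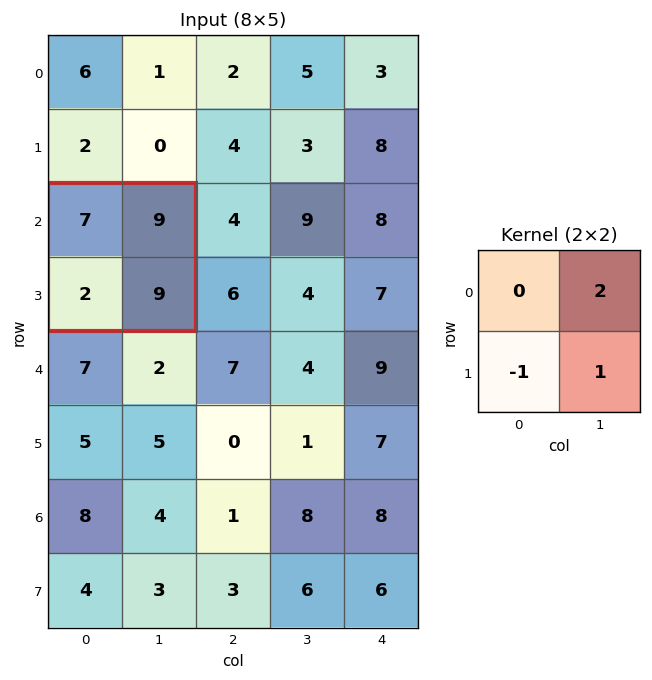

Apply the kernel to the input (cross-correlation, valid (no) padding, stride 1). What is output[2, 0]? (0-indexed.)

The receptive field on the input at this output position is [7 9 / 2 9]. Elementwise product with the kernel and sum: 9·2 + 2·-1 + 9·1.

25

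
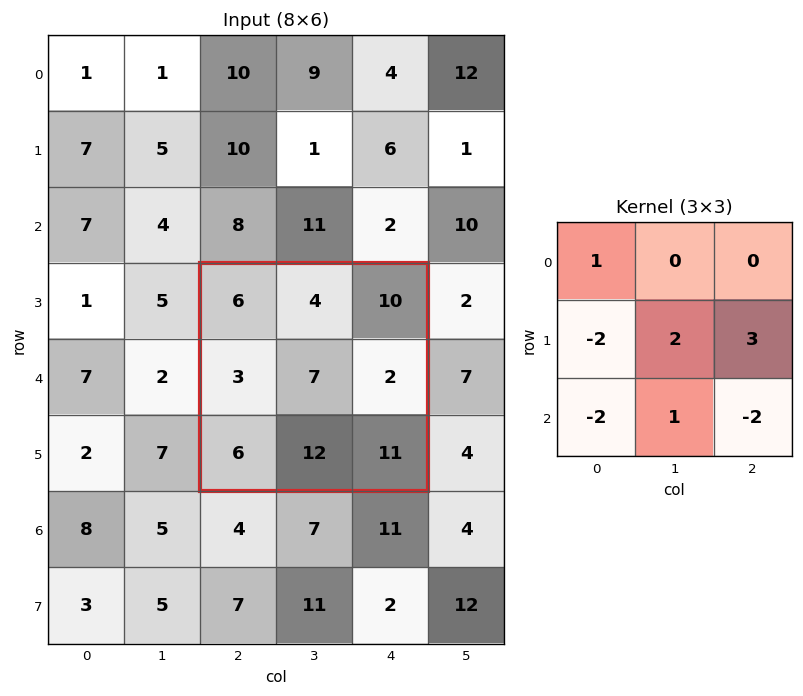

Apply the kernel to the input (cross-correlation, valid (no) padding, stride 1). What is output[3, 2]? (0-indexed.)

-2

The receptive field on the input at this output position is [6 4 10 / 3 7 2 / 6 12 11]. Elementwise product with the kernel and sum: 6·1 + 3·-2 + 7·2 + 2·3 + 6·-2 + 12·1 + 11·-2.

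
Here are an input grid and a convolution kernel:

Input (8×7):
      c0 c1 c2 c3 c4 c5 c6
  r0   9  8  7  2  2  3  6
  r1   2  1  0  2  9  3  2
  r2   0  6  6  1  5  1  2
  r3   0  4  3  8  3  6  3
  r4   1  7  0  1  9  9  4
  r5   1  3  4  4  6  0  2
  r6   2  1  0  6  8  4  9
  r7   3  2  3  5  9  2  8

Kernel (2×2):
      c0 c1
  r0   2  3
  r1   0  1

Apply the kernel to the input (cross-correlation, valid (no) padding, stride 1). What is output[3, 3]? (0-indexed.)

The receptive field on the input at this output position is [8 3 / 1 9]. Elementwise product with the kernel and sum: 8·2 + 3·3 + 9·1.

34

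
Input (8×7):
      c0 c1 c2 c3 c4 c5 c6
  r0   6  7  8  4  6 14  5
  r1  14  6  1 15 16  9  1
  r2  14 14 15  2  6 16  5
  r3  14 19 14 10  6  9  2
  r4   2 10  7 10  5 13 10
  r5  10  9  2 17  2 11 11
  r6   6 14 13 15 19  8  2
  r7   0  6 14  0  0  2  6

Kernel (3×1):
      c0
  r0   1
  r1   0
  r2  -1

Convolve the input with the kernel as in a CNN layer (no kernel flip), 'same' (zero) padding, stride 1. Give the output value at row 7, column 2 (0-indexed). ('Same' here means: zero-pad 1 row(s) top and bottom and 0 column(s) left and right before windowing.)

The receptive field on the zero-padded input at this output position is [13 / 14 / 0]. Elementwise product with the kernel and sum: 13·1 + 0·-1.

13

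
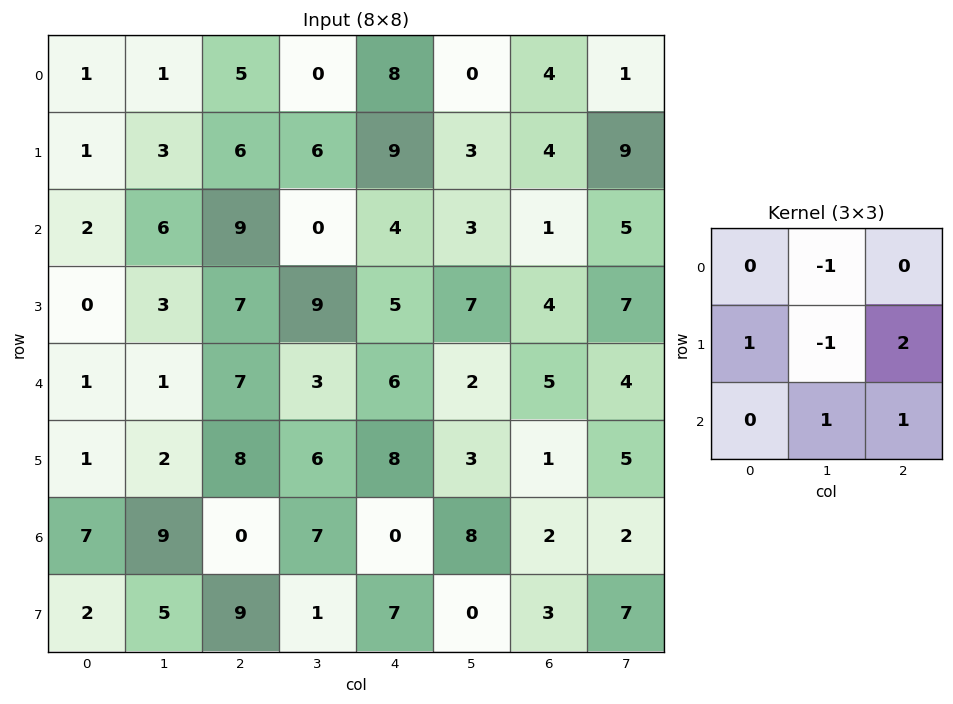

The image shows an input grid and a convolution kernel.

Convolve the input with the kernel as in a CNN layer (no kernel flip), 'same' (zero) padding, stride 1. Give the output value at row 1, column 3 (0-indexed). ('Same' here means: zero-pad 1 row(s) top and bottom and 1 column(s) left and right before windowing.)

22

The receptive field on the zero-padded input at this output position is [5 0 8 / 6 6 9 / 9 0 4]. Elementwise product with the kernel and sum: 0·-1 + 6·1 + 6·-1 + 9·2 + 0·1 + 4·1.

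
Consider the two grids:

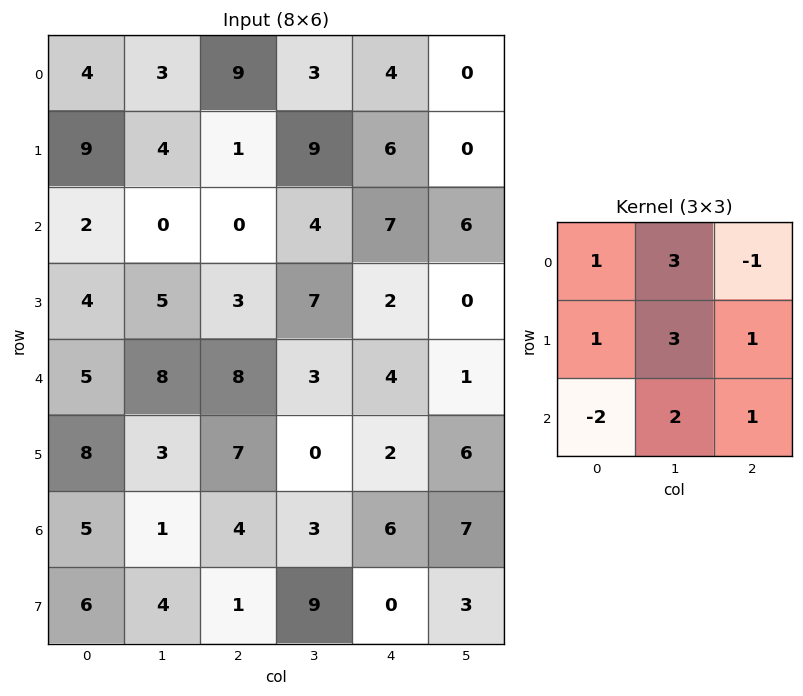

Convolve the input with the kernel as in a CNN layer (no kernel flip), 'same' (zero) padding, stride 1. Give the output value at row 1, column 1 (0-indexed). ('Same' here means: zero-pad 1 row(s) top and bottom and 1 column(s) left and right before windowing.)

The receptive field on the zero-padded input at this output position is [4 3 9 / 9 4 1 / 2 0 0]. Elementwise product with the kernel and sum: 4·1 + 3·3 + 9·-1 + 9·1 + 4·3 + 1·1 + 2·-2 + 0·2 + 0·1.

22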